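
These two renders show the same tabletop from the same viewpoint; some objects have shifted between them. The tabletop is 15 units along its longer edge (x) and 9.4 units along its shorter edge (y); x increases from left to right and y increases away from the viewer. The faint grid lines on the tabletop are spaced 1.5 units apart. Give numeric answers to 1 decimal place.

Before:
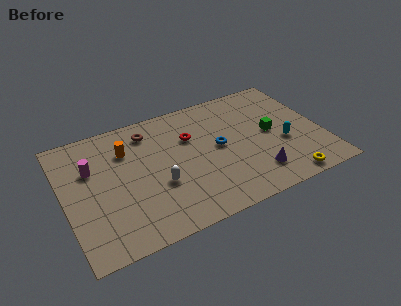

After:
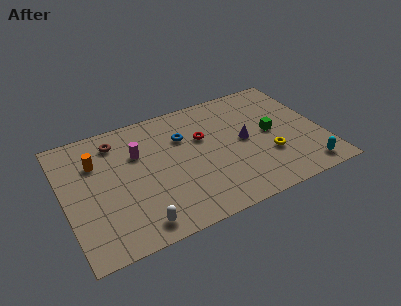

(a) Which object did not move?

the green cube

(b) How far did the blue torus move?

2.5

The blue torus moved from about (9.0, 4.9) to (7.1, 6.5), a distance of √(1.9² + 1.6²) ≈ 2.5.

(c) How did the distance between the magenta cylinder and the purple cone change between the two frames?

-3.7

Before: roughly 10.0 units apart; after: 6.3. That's 3.7 units closer together.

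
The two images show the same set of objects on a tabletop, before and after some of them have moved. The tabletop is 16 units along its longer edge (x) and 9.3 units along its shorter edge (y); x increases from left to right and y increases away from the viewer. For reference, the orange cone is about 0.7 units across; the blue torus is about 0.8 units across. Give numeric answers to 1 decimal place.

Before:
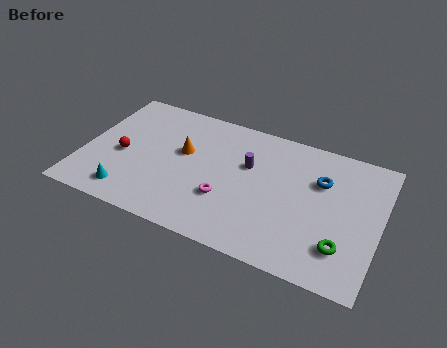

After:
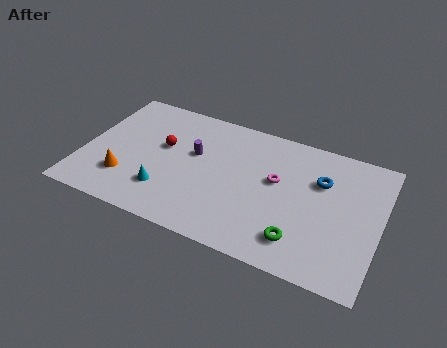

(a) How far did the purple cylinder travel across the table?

2.9

The purple cylinder was near (8.8, 5.9) before and (5.9, 5.6) after, so it travelled √(2.9² + 0.3²) ≈ 2.9 units.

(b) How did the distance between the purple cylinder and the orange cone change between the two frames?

+1.1

The distance was about 3.5 in the first image and 4.6 in the second, so they moved 1.1 units further apart.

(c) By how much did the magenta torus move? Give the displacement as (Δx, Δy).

(2.5, 2.3)

The magenta torus started near (7.9, 3.1) and ended near (10.4, 5.4).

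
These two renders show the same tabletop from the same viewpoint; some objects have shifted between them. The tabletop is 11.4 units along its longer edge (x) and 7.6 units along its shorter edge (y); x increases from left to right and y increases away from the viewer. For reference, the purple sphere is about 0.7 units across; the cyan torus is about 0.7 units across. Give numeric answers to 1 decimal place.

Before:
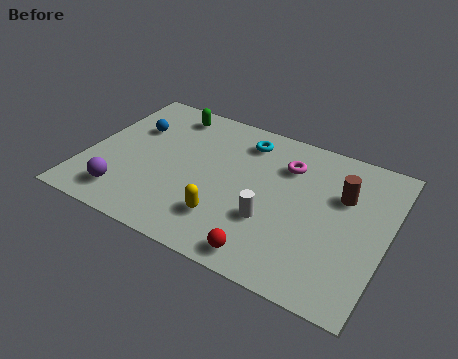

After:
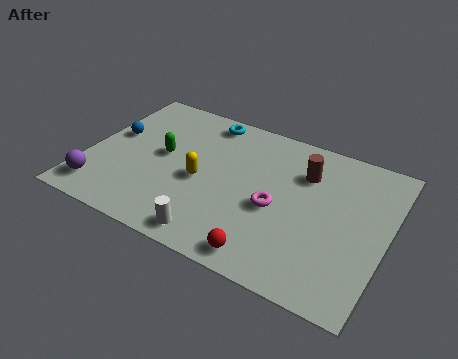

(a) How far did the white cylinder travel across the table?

2.5

From (7.2, 2.6) to (5.3, 0.9), the white cylinder covered √(1.9² + 1.7²) ≈ 2.5 units.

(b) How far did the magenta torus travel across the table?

2.3

From (7.4, 5.6) to (7.3, 3.3), the magenta torus covered √(0.1² + 2.3²) ≈ 2.3 units.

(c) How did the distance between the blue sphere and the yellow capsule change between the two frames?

-1.5

Before: roughly 5.2 units apart; after: 3.7. That's 1.5 units closer together.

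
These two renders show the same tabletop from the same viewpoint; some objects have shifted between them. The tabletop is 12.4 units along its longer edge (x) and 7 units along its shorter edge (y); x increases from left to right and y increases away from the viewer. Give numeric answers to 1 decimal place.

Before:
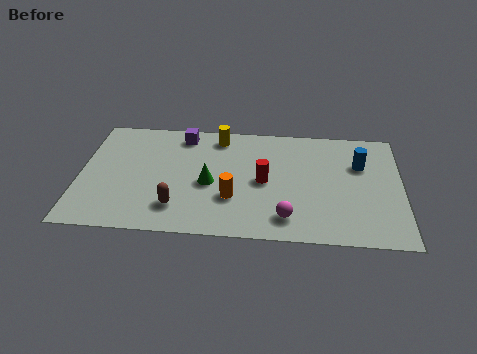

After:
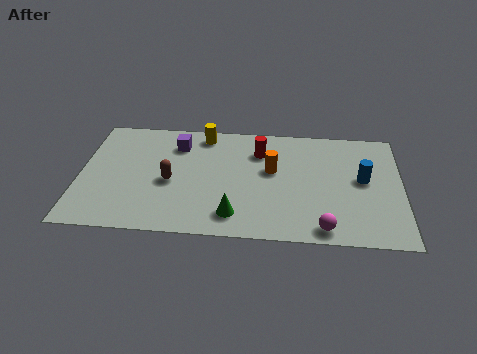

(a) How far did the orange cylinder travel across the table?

2.3

The orange cylinder moved from about (5.9, 2.3) to (7.4, 4.1), a distance of √(1.5² + 1.8²) ≈ 2.3.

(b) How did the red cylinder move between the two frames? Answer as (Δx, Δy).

(-0.2, 1.8)

The red cylinder was at about (7.1, 3.4) and moved to about (6.9, 5.2).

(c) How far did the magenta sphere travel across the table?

1.5

The magenta sphere was near (8.0, 1.3) before and (9.4, 0.8) after, so it travelled √(1.4² + 0.5²) ≈ 1.5 units.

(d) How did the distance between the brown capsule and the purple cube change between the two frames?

-2.1

They were about 4.4 units apart before and 2.3 after — 2.1 units closer together.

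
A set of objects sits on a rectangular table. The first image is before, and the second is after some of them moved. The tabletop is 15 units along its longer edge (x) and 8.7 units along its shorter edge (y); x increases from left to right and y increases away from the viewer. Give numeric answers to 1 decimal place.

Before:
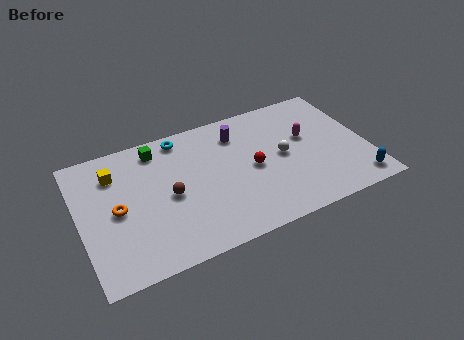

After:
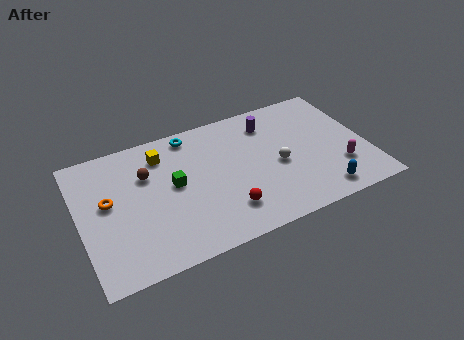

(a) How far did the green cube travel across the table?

2.8

The green cube moved from about (4.3, 7.4) to (4.9, 4.7), a distance of √(0.6² + 2.7²) ≈ 2.8.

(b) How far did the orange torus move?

0.8

The orange torus moved from about (1.9, 4.2) to (1.5, 4.9), a distance of √(0.4² + 0.7²) ≈ 0.8.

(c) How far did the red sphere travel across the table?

2.8

The red sphere moved from about (9.0, 4.2) to (7.3, 2.0), a distance of √(1.7² + 2.2²) ≈ 2.8.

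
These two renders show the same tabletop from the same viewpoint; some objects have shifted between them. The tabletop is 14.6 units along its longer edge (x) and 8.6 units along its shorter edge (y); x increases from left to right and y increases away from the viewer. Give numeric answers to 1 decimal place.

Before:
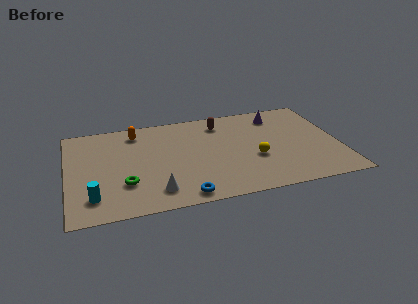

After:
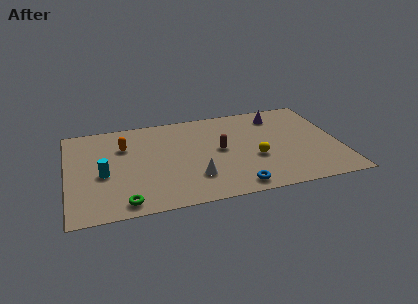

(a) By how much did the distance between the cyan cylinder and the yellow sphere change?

-0.7

The distance was about 8.8 in the first image and 8.1 in the second, so they moved 0.7 units closer together.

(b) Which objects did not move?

the purple cone and the yellow sphere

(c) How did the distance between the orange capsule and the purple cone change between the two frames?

+0.8

They were about 7.7 units apart before and 8.5 after — 0.8 units further apart.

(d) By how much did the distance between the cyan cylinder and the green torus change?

+1.0

Before: roughly 1.9 units apart; after: 2.9. That's 1.0 units further apart.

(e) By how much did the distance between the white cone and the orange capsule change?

-0.5

Before: roughly 5.7 units apart; after: 5.2. That's 0.5 units closer together.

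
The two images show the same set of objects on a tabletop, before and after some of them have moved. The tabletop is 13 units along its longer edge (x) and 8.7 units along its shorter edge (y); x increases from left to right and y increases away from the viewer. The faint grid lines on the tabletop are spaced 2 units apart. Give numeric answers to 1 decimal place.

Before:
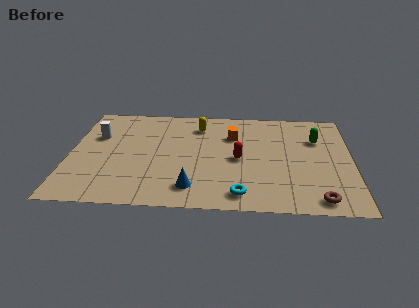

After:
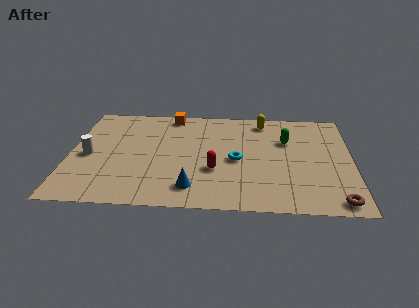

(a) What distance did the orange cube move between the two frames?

3.4

The orange cube was near (7.5, 6.1) before and (4.6, 7.8) after, so it travelled √(2.9² + 1.7²) ≈ 3.4 units.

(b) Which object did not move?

the blue cone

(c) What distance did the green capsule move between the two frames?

1.4

The green capsule was near (11.4, 6.0) before and (10.0, 5.8) after, so it travelled √(1.4² + 0.2²) ≈ 1.4 units.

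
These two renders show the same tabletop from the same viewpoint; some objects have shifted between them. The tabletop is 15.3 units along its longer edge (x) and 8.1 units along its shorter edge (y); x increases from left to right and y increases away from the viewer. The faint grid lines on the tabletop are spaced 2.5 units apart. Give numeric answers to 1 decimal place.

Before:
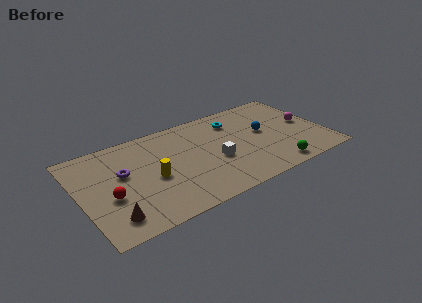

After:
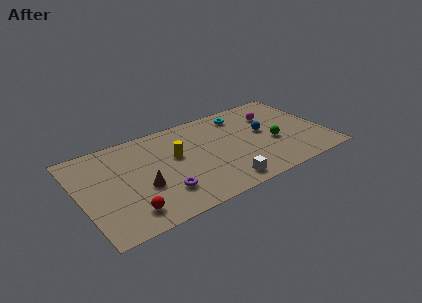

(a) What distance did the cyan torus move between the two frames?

0.6

The cyan torus moved from about (10.0, 6.3) to (10.5, 6.7), a distance of √(0.5² + 0.4²) ≈ 0.6.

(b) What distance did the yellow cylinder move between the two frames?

2.0

The yellow cylinder was near (4.4, 3.6) before and (6.0, 4.8) after, so it travelled √(1.6² + 1.2²) ≈ 2.0 units.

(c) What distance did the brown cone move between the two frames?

2.6

The brown cone was near (1.6, 1.5) before and (3.7, 3.1) after, so it travelled √(2.1² + 1.6²) ≈ 2.6 units.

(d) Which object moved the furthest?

the purple torus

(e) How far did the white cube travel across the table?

2.2

The white cube was near (8.3, 3.3) before and (8.4, 1.1) after, so it travelled √(0.1² + 2.2²) ≈ 2.2 units.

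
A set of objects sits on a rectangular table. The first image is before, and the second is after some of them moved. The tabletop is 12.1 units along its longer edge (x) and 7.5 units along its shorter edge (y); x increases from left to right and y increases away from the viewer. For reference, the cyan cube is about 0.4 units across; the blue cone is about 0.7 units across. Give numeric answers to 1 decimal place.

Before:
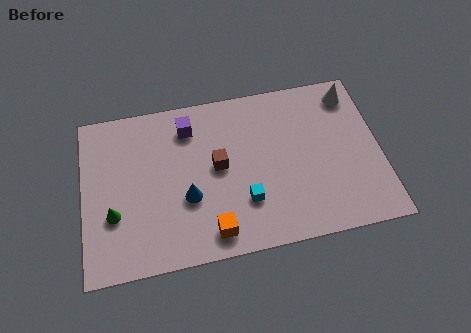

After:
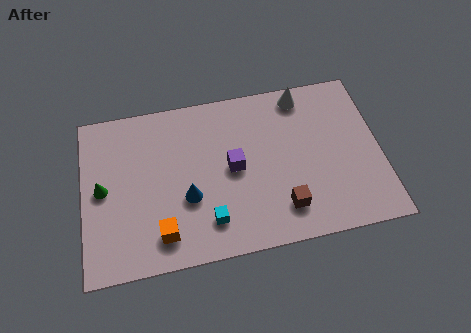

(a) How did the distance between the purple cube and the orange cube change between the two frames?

-1.1

They were about 4.9 units apart before and 3.8 after — 1.1 units closer together.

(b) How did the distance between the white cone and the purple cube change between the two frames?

-2.6

Before: roughly 6.7 units apart; after: 4.1. That's 2.6 units closer together.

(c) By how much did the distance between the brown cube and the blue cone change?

+2.2

They were about 1.8 units apart before and 4.0 after — 2.2 units further apart.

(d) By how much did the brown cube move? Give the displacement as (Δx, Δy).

(2.5, -2.4)

The brown cube was at about (5.5, 4.0) and moved to about (8.0, 1.6).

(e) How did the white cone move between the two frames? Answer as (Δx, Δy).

(-2.0, 0.3)

The white cone started near (11.1, 6.3) and ended near (9.1, 6.6).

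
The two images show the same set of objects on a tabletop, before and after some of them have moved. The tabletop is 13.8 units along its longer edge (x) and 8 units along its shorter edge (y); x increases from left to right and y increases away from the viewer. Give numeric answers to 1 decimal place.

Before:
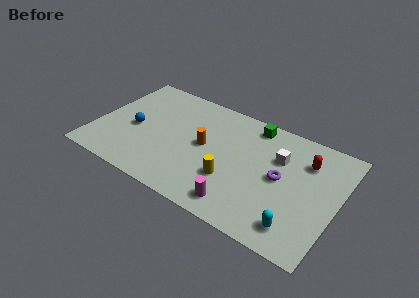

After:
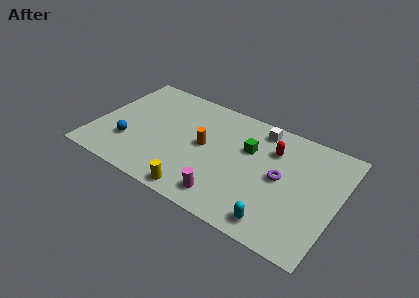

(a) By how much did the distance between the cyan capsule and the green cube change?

-1.8

The distance was about 6.5 in the first image and 4.7 in the second, so they moved 1.8 units closer together.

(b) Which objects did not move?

the purple torus and the orange cylinder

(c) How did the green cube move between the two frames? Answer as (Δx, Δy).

(0.0, -1.8)

The green cube was at about (8.6, 7.0) and moved to about (8.6, 5.2).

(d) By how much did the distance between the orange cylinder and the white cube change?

-0.4

They were about 4.3 units apart before and 3.9 after — 0.4 units closer together.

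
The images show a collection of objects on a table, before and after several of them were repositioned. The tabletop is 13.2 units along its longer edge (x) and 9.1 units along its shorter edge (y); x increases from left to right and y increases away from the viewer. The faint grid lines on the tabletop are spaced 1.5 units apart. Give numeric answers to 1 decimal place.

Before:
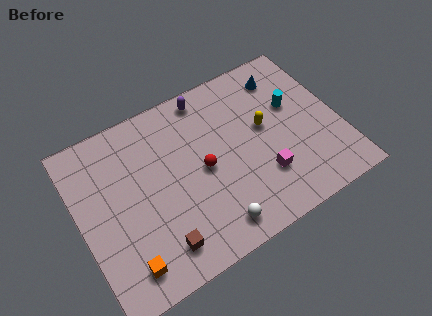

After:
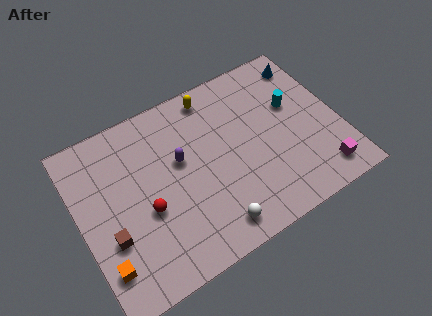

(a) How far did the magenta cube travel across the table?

3.0

The magenta cube moved from about (9.0, 2.6) to (11.8, 1.4), a distance of √(2.8² + 1.2²) ≈ 3.0.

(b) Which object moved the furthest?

the yellow capsule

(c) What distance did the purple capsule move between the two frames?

3.2

The purple capsule was near (7.0, 8.1) before and (5.2, 5.4) after, so it travelled √(1.8² + 2.7²) ≈ 3.2 units.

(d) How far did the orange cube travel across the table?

1.1

The orange cube was near (1.8, 1.5) before and (0.8, 2.0) after, so it travelled √(1.0² + 0.5²) ≈ 1.1 units.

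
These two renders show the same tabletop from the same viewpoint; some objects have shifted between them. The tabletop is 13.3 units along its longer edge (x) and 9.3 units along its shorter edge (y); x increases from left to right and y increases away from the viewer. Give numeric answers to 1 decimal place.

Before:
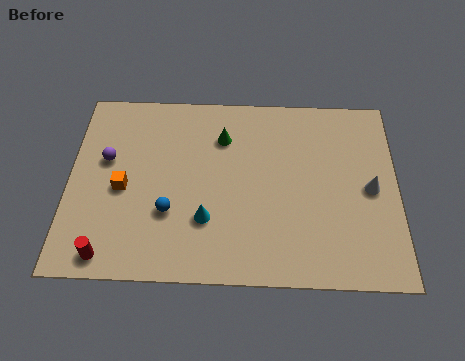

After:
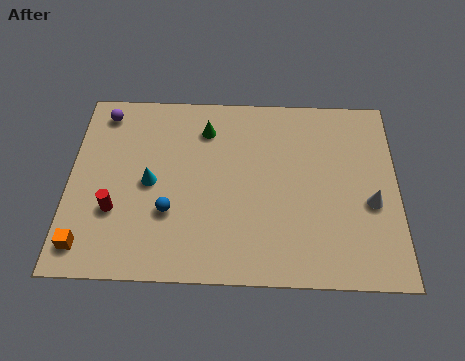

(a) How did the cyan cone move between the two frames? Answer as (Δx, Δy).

(-2.3, 1.7)

The cyan cone started near (5.6, 2.8) and ended near (3.3, 4.5).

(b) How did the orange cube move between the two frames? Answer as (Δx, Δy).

(-1.4, -2.8)

The orange cube was at about (2.2, 4.2) and moved to about (0.8, 1.4).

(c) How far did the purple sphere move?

2.4

The purple sphere was near (1.5, 5.6) before and (1.3, 8.0) after, so it travelled √(0.2² + 2.4²) ≈ 2.4 units.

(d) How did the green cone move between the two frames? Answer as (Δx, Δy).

(-0.7, 0.4)

The green cone started near (6.2, 6.9) and ended near (5.5, 7.3).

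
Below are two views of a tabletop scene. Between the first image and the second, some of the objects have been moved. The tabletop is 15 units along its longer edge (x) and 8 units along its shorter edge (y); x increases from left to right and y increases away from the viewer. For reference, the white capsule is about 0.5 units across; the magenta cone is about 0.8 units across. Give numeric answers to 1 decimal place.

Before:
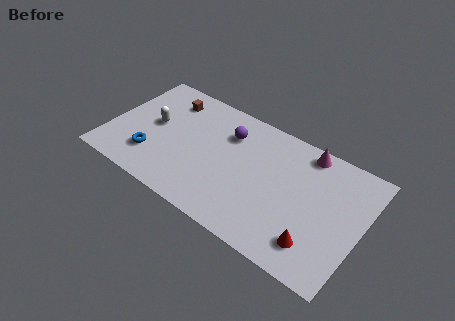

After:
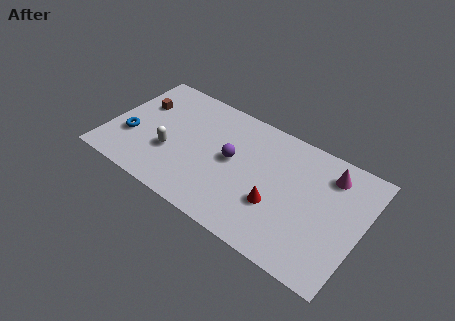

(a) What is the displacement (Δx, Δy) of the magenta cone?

(1.5, -0.7)

The magenta cone started near (11.3, 7.1) and ended near (12.8, 6.4).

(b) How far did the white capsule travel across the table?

1.9

From (2.5, 4.3) to (3.8, 2.9), the white capsule covered √(1.3² + 1.4²) ≈ 1.9 units.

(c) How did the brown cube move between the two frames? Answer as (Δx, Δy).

(-1.5, -1.1)

The brown cube started near (3.0, 6.4) and ended near (1.5, 5.3).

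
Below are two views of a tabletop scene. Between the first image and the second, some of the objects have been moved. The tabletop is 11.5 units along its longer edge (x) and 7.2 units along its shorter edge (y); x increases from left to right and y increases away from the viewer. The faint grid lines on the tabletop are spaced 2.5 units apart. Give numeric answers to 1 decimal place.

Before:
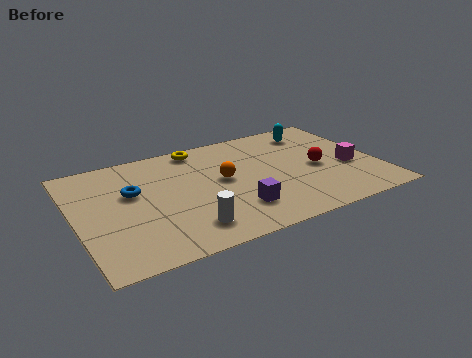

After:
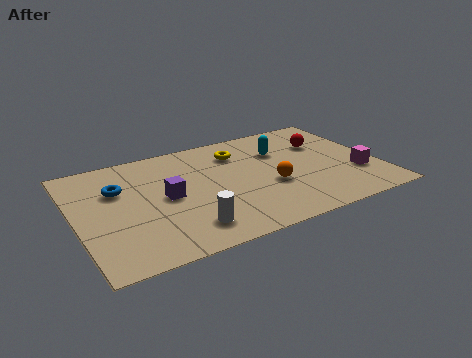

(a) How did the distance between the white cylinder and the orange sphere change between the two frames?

+0.7

The distance was about 3.0 in the first image and 3.7 in the second, so they moved 0.7 units further apart.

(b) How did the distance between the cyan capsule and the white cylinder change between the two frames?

-1.7

The distance was about 7.2 in the first image and 5.5 in the second, so they moved 1.7 units closer together.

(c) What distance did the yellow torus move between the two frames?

1.7

The yellow torus was near (5.0, 6.4) before and (6.4, 5.5) after, so it travelled √(1.4² + 0.9²) ≈ 1.7 units.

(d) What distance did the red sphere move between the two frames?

1.7

The red sphere was near (9.2, 3.3) before and (9.7, 4.9) after, so it travelled √(0.5² + 1.6²) ≈ 1.7 units.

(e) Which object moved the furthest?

the purple cube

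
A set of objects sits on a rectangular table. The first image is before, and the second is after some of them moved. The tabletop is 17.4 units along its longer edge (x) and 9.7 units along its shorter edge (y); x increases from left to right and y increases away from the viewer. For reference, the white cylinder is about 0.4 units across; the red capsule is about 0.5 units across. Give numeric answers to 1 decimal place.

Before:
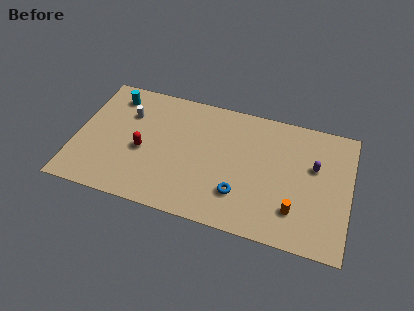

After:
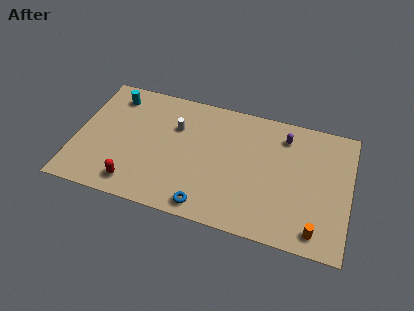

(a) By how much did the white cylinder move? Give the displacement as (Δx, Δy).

(3.1, -0.2)

The white cylinder was at about (3.1, 6.8) and moved to about (6.2, 6.6).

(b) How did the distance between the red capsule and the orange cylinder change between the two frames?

+1.5

Before: roughly 10.0 units apart; after: 11.5. That's 1.5 units further apart.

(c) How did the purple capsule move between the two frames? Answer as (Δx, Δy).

(-2.0, 1.8)

The purple capsule was at about (15.1, 6.0) and moved to about (13.1, 7.8).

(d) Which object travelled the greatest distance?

the white cylinder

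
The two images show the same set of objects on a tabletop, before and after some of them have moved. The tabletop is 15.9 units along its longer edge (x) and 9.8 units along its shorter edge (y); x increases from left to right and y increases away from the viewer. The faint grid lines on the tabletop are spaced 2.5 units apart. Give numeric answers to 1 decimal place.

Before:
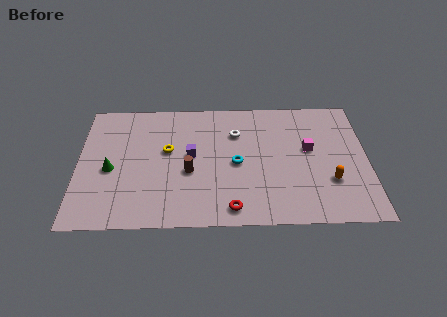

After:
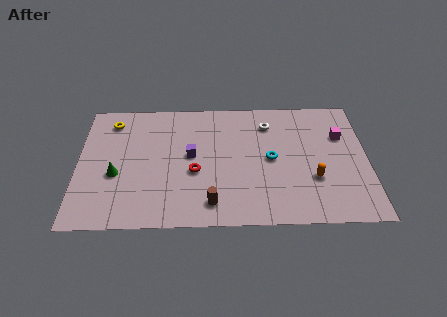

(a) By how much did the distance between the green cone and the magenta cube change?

+1.7

The distance was about 11.0 in the first image and 12.7 in the second, so they moved 1.7 units further apart.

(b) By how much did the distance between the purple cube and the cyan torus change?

+1.8

The distance was about 2.6 in the first image and 4.4 in the second, so they moved 1.8 units further apart.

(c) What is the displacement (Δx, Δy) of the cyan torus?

(1.9, 0.3)

The cyan torus started near (8.7, 4.6) and ended near (10.6, 4.9).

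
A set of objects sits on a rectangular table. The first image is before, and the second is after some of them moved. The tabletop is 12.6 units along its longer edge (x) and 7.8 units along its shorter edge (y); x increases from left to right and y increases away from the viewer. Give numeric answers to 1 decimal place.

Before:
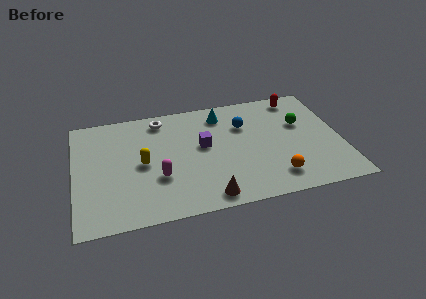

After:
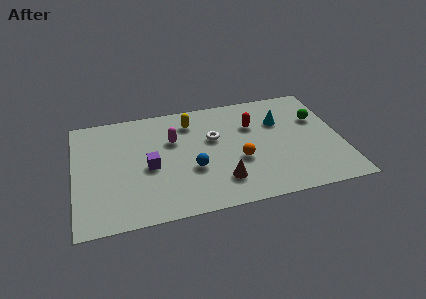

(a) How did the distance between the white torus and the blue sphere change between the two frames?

-1.9

Before: roughly 4.1 units apart; after: 2.2. That's 1.9 units closer together.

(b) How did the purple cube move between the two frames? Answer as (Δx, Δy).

(-2.6, -0.9)

The purple cube was at about (6.1, 4.4) and moved to about (3.5, 3.5).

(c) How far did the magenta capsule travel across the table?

2.5

The magenta capsule moved from about (3.9, 2.7) to (4.7, 5.1), a distance of √(0.8² + 2.4²) ≈ 2.5.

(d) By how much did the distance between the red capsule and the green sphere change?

+1.2

They were about 1.9 units apart before and 3.1 after — 1.2 units further apart.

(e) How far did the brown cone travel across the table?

1.1

The brown cone was near (6.1, 0.9) before and (6.8, 1.8) after, so it travelled √(0.7² + 0.9²) ≈ 1.1 units.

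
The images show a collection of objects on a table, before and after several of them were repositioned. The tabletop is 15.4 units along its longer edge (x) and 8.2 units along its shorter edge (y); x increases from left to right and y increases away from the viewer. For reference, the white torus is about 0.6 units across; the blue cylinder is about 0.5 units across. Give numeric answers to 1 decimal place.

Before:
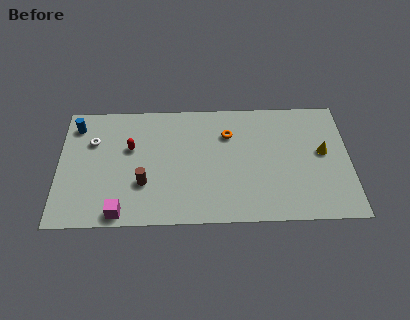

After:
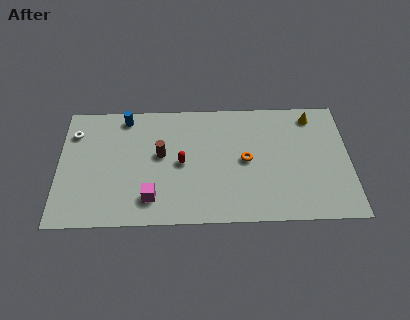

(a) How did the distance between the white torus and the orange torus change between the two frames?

+2.1

Before: roughly 7.2 units apart; after: 9.3. That's 2.1 units further apart.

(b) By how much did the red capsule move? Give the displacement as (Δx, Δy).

(2.7, -1.1)

From the two frames, the red capsule sits at roughly (3.8, 5.1) before and (6.5, 4.0) after.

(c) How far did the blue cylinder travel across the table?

2.6

The blue cylinder moved from about (0.9, 6.7) to (3.5, 7.2), a distance of √(2.6² + 0.5²) ≈ 2.6.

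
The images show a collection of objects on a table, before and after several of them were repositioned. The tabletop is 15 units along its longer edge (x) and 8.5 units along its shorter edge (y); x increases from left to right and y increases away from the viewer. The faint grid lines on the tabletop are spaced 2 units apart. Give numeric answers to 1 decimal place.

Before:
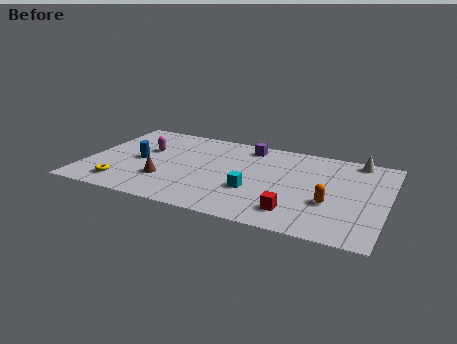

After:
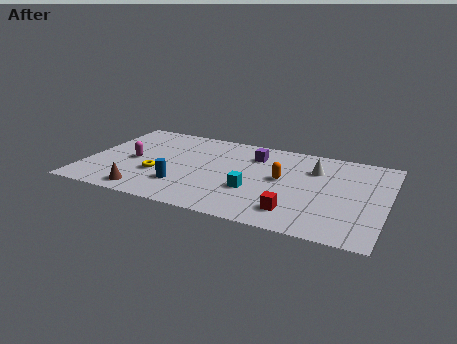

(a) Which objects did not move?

the red cube and the cyan cube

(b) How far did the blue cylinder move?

3.0

From (2.6, 4.1) to (5.0, 2.3), the blue cylinder covered √(2.4² + 1.8²) ≈ 3.0 units.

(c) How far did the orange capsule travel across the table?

2.9

The orange capsule was near (12.3, 3.1) before and (9.8, 4.6) after, so it travelled √(2.5² + 1.5²) ≈ 2.9 units.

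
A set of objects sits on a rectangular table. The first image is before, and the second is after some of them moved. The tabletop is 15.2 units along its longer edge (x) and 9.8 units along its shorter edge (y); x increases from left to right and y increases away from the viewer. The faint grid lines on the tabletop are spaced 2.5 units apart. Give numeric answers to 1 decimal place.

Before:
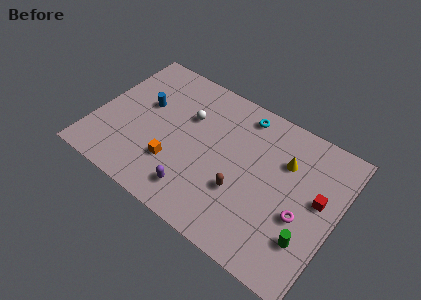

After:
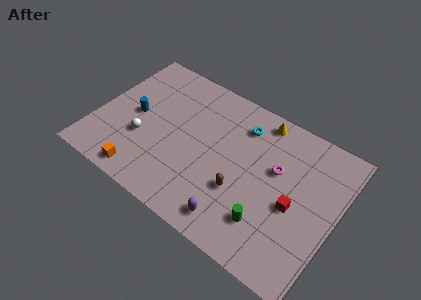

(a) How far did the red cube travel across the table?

1.8

The red cube was near (14.0, 5.5) before and (12.7, 4.3) after, so it travelled √(1.3² + 1.2²) ≈ 1.8 units.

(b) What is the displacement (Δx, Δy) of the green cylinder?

(-2.4, -0.3)

The green cylinder started near (13.8, 2.7) and ended near (11.4, 2.4).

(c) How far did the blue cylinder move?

1.1

The blue cylinder was near (2.8, 5.9) before and (2.3, 4.9) after, so it travelled √(0.5² + 1.0²) ≈ 1.1 units.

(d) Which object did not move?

the brown capsule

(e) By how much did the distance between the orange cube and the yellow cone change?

+2.3

Before: roughly 7.5 units apart; after: 9.8. That's 2.3 units further apart.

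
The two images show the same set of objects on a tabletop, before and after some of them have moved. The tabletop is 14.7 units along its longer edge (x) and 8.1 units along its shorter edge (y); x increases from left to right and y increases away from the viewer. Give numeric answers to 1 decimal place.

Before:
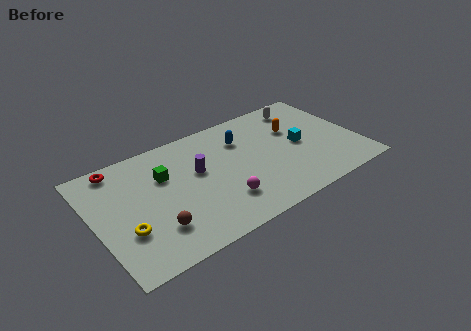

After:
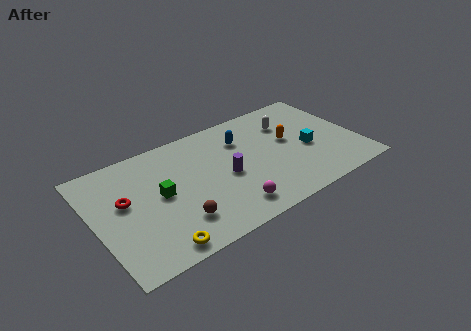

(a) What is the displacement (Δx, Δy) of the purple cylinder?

(1.4, -1.1)

The purple cylinder was at about (5.8, 4.8) and moved to about (7.2, 3.7).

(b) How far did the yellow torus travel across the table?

2.3

The yellow torus was near (1.5, 2.7) before and (2.9, 0.9) after, so it travelled √(1.4² + 1.8²) ≈ 2.3 units.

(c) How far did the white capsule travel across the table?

1.3

From (12.2, 6.8) to (11.2, 5.9), the white capsule covered √(1.0² + 0.9²) ≈ 1.3 units.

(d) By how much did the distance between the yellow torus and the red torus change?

-0.5

The distance was about 4.5 in the first image and 4.0 in the second, so they moved 0.5 units closer together.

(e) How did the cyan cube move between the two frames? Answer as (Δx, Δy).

(0.4, -0.5)

The cyan cube was at about (11.5, 4.0) and moved to about (11.9, 3.5).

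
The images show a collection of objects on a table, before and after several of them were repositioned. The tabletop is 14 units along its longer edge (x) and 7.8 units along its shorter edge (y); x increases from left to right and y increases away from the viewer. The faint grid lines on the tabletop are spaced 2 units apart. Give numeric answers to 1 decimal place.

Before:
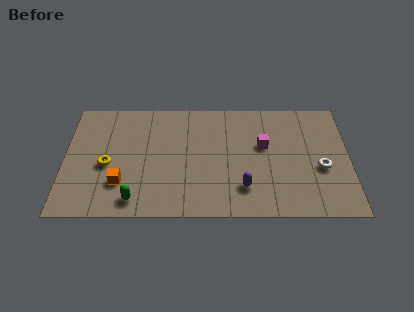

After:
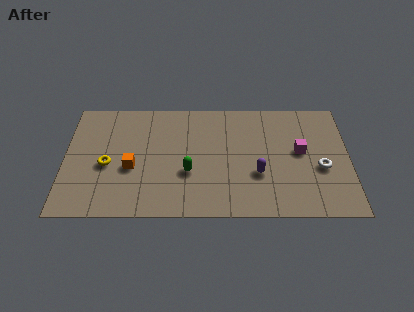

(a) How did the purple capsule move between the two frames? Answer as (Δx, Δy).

(0.7, 0.9)

The purple capsule started near (8.8, 1.9) and ended near (9.5, 2.8).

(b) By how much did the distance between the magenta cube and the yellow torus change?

+1.7

The distance was about 7.8 in the first image and 9.5 in the second, so they moved 1.7 units further apart.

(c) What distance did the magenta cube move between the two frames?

1.8

The magenta cube was near (9.8, 4.7) before and (11.6, 4.3) after, so it travelled √(1.8² + 0.4²) ≈ 1.8 units.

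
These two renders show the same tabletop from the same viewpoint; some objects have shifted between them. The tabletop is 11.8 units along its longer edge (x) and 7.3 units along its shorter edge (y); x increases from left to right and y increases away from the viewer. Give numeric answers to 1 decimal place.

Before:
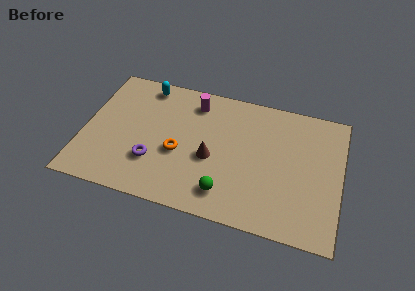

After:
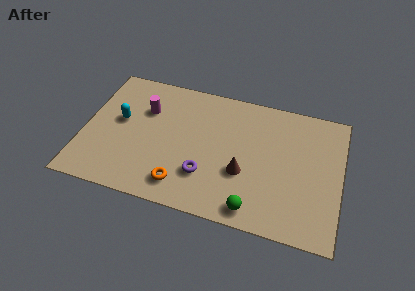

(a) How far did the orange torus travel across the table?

1.7

From (4.4, 3.0) to (4.7, 1.3), the orange torus covered √(0.3² + 1.7²) ≈ 1.7 units.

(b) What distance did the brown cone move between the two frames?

1.6

From (5.9, 3.1) to (7.4, 2.7), the brown cone covered √(1.5² + 0.4²) ≈ 1.6 units.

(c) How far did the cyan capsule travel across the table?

2.5

The cyan capsule moved from about (2.6, 6.4) to (1.6, 4.1), a distance of √(1.0² + 2.3²) ≈ 2.5.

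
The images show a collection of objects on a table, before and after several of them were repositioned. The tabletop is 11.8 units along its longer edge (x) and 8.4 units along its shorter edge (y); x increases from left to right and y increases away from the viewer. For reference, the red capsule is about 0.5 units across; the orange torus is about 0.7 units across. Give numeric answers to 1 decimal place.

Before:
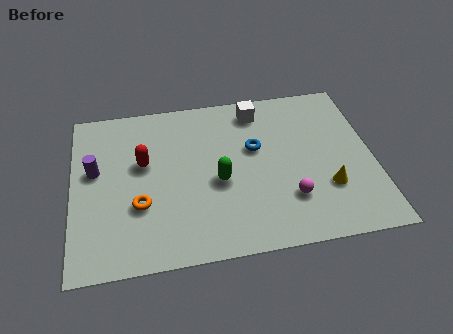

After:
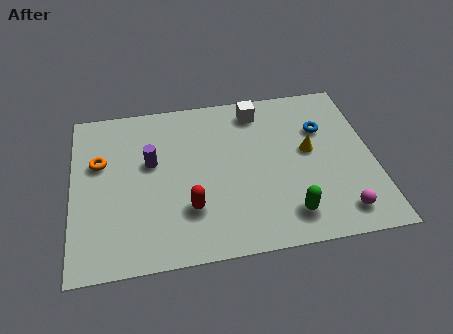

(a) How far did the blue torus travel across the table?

2.8

The blue torus moved from about (7.2, 5.1) to (9.9, 5.7), a distance of √(2.7² + 0.6²) ≈ 2.8.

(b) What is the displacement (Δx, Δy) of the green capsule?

(2.6, -2.1)

From the two frames, the green capsule sits at roughly (5.7, 3.6) before and (8.3, 1.5) after.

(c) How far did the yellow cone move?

2.1

From (9.9, 2.6) to (9.3, 4.6), the yellow cone covered √(0.6² + 2.0²) ≈ 2.1 units.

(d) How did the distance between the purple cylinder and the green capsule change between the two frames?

+1.3

The distance was about 5.0 in the first image and 6.3 in the second, so they moved 1.3 units further apart.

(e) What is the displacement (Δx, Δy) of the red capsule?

(1.7, -2.6)

The red capsule started near (2.8, 5.0) and ended near (4.5, 2.4).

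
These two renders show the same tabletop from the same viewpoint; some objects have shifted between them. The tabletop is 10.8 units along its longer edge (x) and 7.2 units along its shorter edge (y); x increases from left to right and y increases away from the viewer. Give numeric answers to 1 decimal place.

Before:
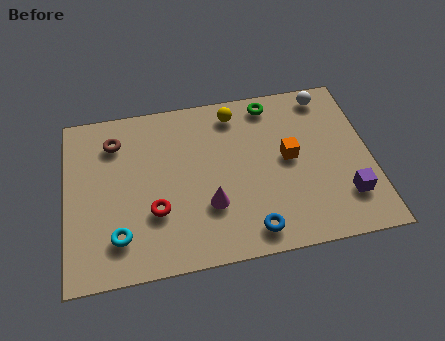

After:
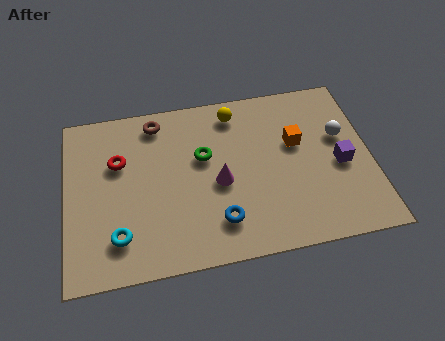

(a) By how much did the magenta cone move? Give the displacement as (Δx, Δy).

(0.4, 0.9)

The magenta cone started near (5.0, 2.3) and ended near (5.4, 3.2).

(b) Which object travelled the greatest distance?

the green torus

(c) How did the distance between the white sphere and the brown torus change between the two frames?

-0.9

Before: roughly 7.6 units apart; after: 6.7. That's 0.9 units closer together.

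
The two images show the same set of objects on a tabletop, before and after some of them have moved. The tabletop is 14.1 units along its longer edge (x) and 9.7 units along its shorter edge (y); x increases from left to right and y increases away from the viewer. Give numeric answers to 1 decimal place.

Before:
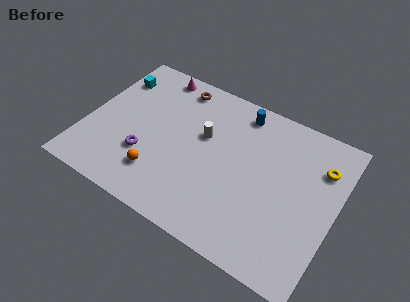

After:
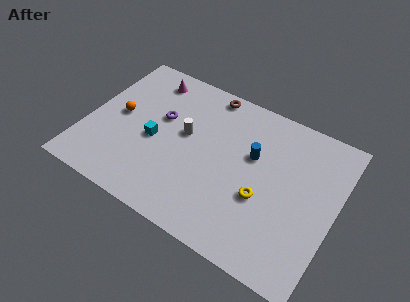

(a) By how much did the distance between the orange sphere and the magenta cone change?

-3.1

They were about 6.5 units apart before and 3.4 after — 3.1 units closer together.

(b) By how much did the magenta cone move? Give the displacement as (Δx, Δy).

(-0.3, -0.5)

The magenta cone started near (3.2, 8.7) and ended near (2.9, 8.2).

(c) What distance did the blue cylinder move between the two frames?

2.6

The blue cylinder moved from about (8.2, 8.4) to (9.3, 6.0), a distance of √(1.1² + 2.4²) ≈ 2.6.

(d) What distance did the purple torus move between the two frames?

2.8

From (3.6, 3.1) to (4.0, 5.9), the purple torus covered √(0.4² + 2.8²) ≈ 2.8 units.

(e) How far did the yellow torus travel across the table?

4.4

The yellow torus moved from about (13.0, 7.1) to (10.2, 3.7), a distance of √(2.8² + 3.4²) ≈ 4.4.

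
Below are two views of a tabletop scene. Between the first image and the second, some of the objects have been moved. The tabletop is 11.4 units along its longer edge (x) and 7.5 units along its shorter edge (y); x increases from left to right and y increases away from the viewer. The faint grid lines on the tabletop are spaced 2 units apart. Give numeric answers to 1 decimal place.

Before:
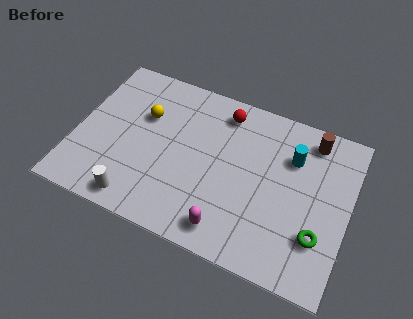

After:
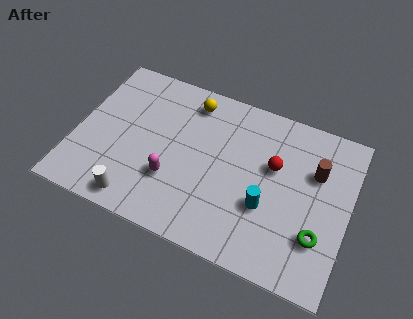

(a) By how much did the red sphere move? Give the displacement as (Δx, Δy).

(2.3, -1.7)

From the two frames, the red sphere sits at roughly (5.9, 6.3) before and (8.2, 4.6) after.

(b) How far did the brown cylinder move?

1.4

The brown cylinder moved from about (9.6, 6.4) to (9.9, 5.0), a distance of √(0.3² + 1.4²) ≈ 1.4.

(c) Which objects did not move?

the green torus and the white cylinder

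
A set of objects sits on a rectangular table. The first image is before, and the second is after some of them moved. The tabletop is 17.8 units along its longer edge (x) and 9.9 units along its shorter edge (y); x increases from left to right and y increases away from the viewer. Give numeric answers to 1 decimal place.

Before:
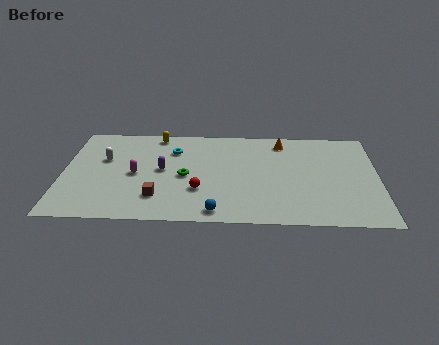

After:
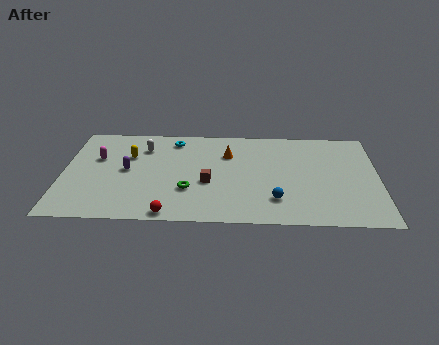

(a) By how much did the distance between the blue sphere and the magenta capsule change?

+5.0

Before: roughly 5.8 units apart; after: 10.8. That's 5.0 units further apart.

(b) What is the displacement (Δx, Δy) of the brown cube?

(2.8, 1.6)

The brown cube started near (5.4, 2.4) and ended near (8.2, 4.0).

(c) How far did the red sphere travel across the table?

2.9

The red sphere moved from about (7.7, 3.2) to (6.1, 0.8), a distance of √(1.6² + 2.4²) ≈ 2.9.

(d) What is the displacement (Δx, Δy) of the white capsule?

(2.2, 1.3)

From the two frames, the white capsule sits at roughly (2.3, 6.2) before and (4.5, 7.5) after.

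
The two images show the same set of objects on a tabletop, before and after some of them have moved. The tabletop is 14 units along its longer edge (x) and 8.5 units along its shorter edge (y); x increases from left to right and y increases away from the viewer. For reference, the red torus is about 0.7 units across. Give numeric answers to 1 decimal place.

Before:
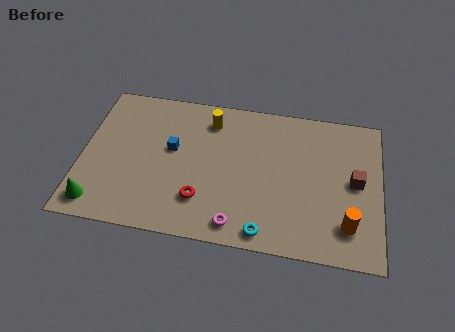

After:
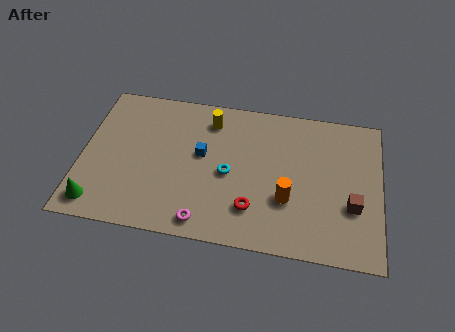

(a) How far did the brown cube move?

1.4

The brown cube was near (12.8, 4.4) before and (12.7, 3.0) after, so it travelled √(0.1² + 1.4²) ≈ 1.4 units.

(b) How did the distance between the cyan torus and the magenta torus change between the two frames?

+1.8

The distance was about 1.3 in the first image and 3.1 in the second, so they moved 1.8 units further apart.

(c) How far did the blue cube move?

1.4

From (4.2, 4.9) to (5.6, 4.8), the blue cube covered √(1.4² + 0.1²) ≈ 1.4 units.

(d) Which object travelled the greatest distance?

the cyan torus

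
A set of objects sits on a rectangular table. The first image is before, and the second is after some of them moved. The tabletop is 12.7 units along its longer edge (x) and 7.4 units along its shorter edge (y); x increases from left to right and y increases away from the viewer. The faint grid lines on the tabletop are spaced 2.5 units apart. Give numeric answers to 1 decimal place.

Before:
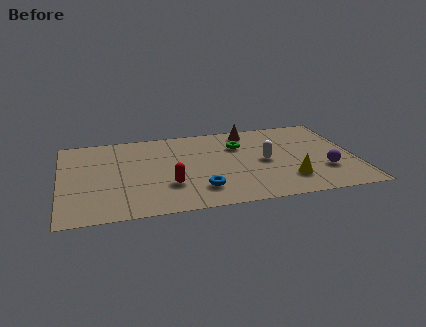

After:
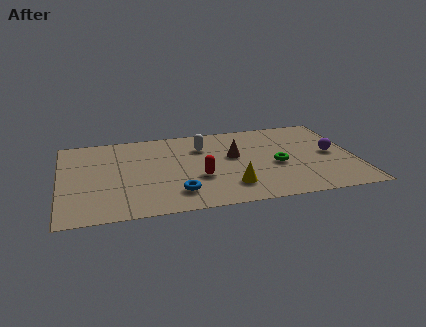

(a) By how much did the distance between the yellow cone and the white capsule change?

+1.8

They were about 2.0 units apart before and 3.8 after — 1.8 units further apart.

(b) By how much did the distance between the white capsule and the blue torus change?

+0.5

The distance was about 3.5 in the first image and 4.0 in the second, so they moved 0.5 units further apart.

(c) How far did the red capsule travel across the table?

1.4

The red capsule was near (4.6, 2.3) before and (5.9, 2.7) after, so it travelled √(1.3² + 0.4²) ≈ 1.4 units.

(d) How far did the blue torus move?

1.0

The blue torus moved from about (5.9, 1.7) to (4.9, 1.6), a distance of √(1.0² + 0.1²) ≈ 1.0.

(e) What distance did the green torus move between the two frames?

2.5

The green torus moved from about (7.8, 5.2) to (9.3, 3.2), a distance of √(1.5² + 2.0²) ≈ 2.5.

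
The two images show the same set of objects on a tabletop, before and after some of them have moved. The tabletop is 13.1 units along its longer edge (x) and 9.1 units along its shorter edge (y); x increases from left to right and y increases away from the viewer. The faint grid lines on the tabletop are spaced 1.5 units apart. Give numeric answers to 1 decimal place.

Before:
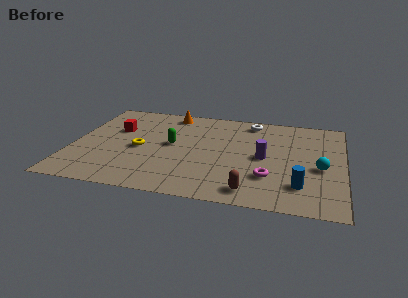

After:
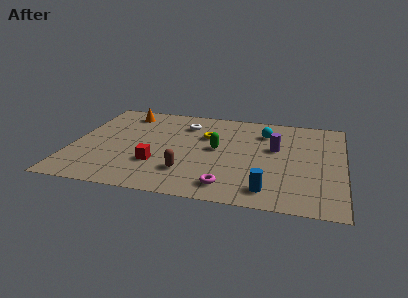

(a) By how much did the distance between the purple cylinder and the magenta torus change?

+2.7

They were about 1.8 units apart before and 4.5 after — 2.7 units further apart.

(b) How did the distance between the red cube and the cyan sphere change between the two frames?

-3.7

They were about 10.2 units apart before and 6.5 after — 3.7 units closer together.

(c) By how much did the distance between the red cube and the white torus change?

-2.5

They were about 6.8 units apart before and 4.3 after — 2.5 units closer together.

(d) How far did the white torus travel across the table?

3.3

From (8.5, 7.9) to (5.3, 7.0), the white torus covered √(3.2² + 0.9²) ≈ 3.3 units.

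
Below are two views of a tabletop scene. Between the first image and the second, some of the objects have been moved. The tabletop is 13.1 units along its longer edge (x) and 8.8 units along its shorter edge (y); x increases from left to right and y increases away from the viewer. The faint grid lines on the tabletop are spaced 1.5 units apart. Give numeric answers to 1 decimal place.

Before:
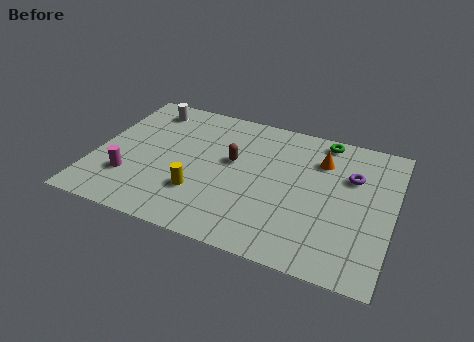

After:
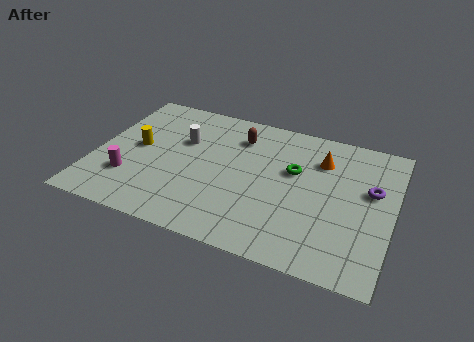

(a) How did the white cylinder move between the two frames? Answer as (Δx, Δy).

(1.8, -1.7)

From the two frames, the white cylinder sits at roughly (1.9, 7.4) before and (3.7, 5.7) after.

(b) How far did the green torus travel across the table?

2.7

The green torus moved from about (9.8, 7.9) to (8.7, 5.4), a distance of √(1.1² + 2.5²) ≈ 2.7.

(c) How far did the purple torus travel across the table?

1.1

From (11.2, 5.9) to (12.1, 5.3), the purple torus covered √(0.9² + 0.6²) ≈ 1.1 units.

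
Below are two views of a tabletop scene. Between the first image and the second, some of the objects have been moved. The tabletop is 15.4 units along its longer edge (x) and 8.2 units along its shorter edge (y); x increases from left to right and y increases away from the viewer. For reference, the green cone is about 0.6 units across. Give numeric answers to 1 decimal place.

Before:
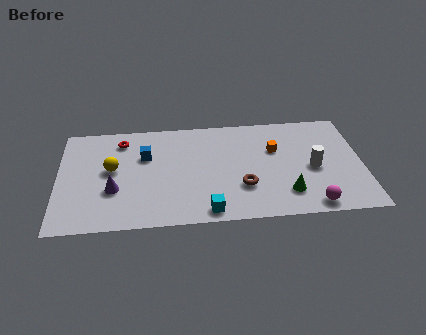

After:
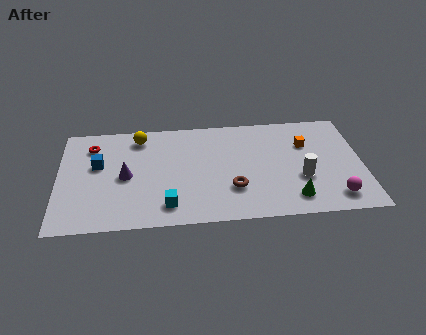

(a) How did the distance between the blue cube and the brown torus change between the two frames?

+1.6

Before: roughly 5.6 units apart; after: 7.2. That's 1.6 units further apart.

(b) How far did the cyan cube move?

2.1

The cyan cube moved from about (7.5, 0.9) to (5.5, 1.5), a distance of √(2.0² + 0.6²) ≈ 2.1.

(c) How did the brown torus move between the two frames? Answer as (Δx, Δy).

(-0.5, -0.1)

The brown torus started near (9.3, 2.6) and ended near (8.8, 2.5).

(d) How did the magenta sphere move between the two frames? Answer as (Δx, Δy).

(1.2, 0.5)

The magenta sphere was at about (12.7, 0.9) and moved to about (13.9, 1.4).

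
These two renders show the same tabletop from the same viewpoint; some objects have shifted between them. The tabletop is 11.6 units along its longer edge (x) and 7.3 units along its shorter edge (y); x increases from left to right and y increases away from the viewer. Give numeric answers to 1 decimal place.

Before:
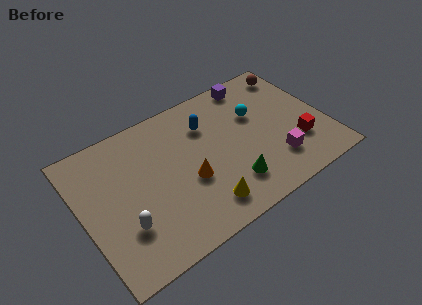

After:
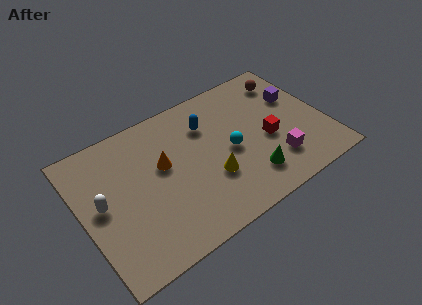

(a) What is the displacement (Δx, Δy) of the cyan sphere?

(-1.5, -1.3)

From the two frames, the cyan sphere sits at roughly (8.5, 4.7) before and (7.0, 3.4) after.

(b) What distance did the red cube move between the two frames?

1.6

The red cube moved from about (10.1, 2.2) to (8.8, 3.1), a distance of √(1.3² + 0.9²) ≈ 1.6.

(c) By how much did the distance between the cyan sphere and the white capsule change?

-1.1

They were about 7.2 units apart before and 6.1 after — 1.1 units closer together.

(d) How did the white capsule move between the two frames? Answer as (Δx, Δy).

(-0.8, 1.6)

The white capsule started near (1.7, 2.2) and ended near (0.9, 3.8).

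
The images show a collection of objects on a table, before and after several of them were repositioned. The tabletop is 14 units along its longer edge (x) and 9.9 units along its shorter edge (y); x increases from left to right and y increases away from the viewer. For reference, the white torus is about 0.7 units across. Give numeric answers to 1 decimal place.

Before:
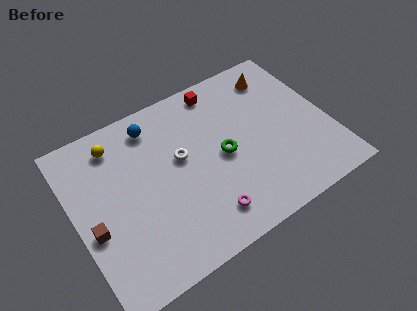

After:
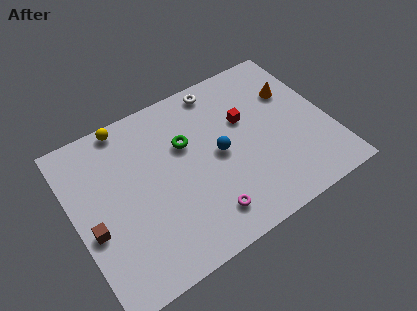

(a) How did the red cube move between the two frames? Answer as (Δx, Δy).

(1.0, -2.5)

The red cube was at about (8.6, 8.7) and moved to about (9.6, 6.2).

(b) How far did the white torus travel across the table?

4.1

From (5.9, 5.7) to (8.6, 8.8), the white torus covered √(2.7² + 3.1²) ≈ 4.1 units.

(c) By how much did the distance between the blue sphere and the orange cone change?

-2.2

They were about 7.0 units apart before and 4.8 after — 2.2 units closer together.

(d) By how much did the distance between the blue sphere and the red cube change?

-1.7

They were about 3.8 units apart before and 2.1 after — 1.7 units closer together.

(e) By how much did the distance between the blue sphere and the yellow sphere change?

+4.1

Before: roughly 2.1 units apart; after: 6.2. That's 4.1 units further apart.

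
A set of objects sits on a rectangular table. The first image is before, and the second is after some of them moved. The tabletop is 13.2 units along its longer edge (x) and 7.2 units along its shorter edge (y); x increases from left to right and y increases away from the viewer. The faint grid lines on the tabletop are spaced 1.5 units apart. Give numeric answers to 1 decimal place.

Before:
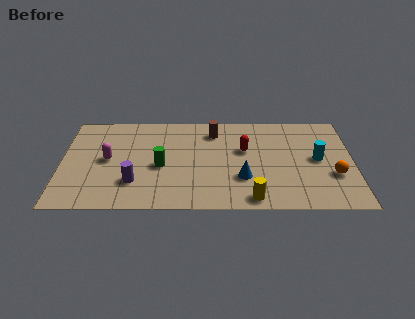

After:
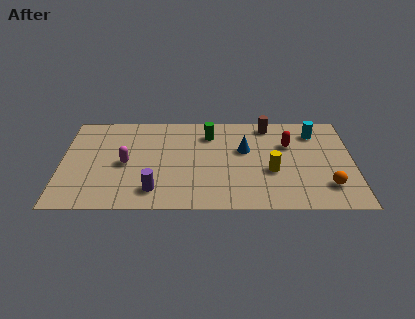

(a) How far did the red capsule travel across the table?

2.0

From (8.3, 4.4) to (10.3, 4.8), the red capsule covered √(2.0² + 0.4²) ≈ 2.0 units.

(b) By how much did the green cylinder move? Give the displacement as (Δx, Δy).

(2.2, 2.4)

The green cylinder started near (4.5, 3.2) and ended near (6.7, 5.6).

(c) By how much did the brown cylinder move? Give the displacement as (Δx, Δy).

(2.5, 0.5)

The brown cylinder was at about (6.9, 5.8) and moved to about (9.4, 6.3).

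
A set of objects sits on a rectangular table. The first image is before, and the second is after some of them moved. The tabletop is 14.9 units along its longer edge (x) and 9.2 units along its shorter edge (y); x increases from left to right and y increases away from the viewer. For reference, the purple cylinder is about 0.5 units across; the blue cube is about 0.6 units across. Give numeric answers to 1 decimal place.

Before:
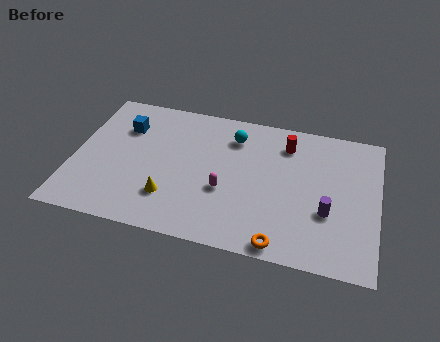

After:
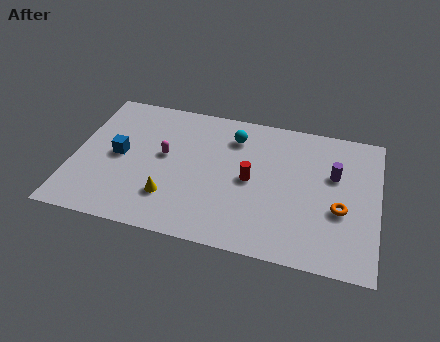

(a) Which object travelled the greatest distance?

the orange torus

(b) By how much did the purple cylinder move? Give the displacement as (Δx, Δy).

(0.2, 2.5)

The purple cylinder was at about (12.5, 3.3) and moved to about (12.7, 5.8).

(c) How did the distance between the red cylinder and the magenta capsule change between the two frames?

-0.4

Before: roughly 4.7 units apart; after: 4.3. That's 0.4 units closer together.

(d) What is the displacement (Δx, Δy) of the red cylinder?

(-1.6, -2.8)

The red cylinder was at about (10.3, 7.3) and moved to about (8.7, 4.5).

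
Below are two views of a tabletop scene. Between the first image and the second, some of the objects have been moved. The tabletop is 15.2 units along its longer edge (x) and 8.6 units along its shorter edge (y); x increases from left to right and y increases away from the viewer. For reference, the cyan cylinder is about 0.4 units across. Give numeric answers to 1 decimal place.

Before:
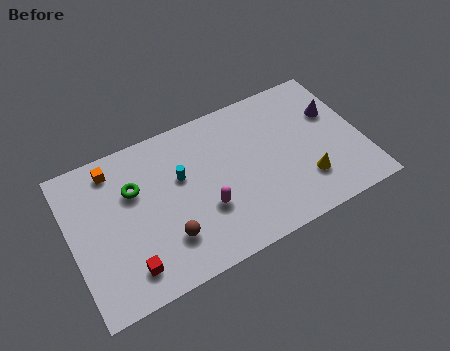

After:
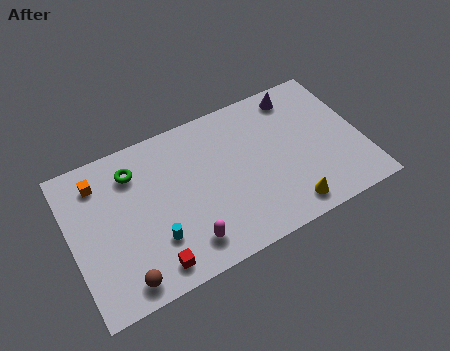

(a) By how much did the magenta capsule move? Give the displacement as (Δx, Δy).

(-1.2, -1.4)

The magenta capsule was at about (6.8, 3.0) and moved to about (5.6, 1.6).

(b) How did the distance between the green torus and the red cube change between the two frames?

+1.3

They were about 4.2 units apart before and 5.5 after — 1.3 units further apart.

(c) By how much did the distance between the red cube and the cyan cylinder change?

-3.6

Before: roughly 4.9 units apart; after: 1.3. That's 3.6 units closer together.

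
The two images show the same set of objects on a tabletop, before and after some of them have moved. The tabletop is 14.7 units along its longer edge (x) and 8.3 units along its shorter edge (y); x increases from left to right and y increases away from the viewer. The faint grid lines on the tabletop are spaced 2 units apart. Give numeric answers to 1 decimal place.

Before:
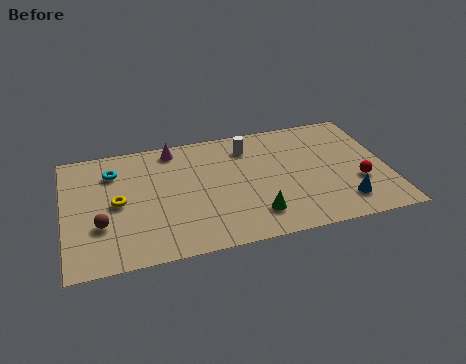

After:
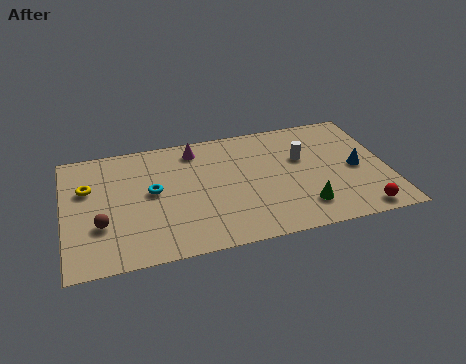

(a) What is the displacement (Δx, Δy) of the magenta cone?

(1.0, -0.3)

The magenta cone was at about (5.1, 7.3) and moved to about (6.1, 7.0).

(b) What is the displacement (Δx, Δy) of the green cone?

(2.2, 0.0)

From the two frames, the green cone sits at roughly (8.5, 1.8) before and (10.7, 1.8) after.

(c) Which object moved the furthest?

the white cylinder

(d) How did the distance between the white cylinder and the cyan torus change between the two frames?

+0.7

Before: roughly 6.2 units apart; after: 6.9. That's 0.7 units further apart.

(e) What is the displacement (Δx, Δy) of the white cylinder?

(2.4, -1.4)

The white cylinder was at about (8.5, 6.6) and moved to about (10.9, 5.2).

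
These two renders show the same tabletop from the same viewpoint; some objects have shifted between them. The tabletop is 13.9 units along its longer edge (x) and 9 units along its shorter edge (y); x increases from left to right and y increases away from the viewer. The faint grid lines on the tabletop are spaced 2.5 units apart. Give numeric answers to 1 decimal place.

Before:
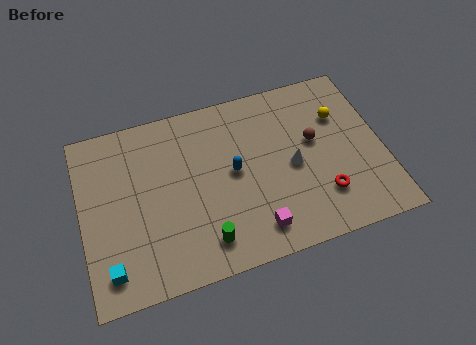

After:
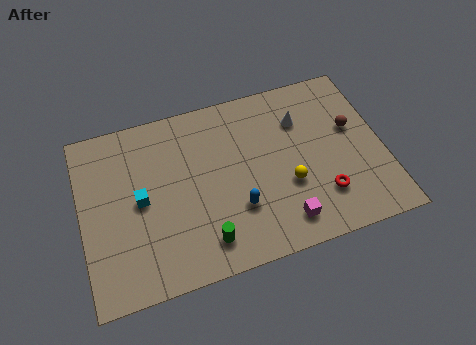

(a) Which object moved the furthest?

the yellow sphere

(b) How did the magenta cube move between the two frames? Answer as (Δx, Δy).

(1.3, 0.0)

From the two frames, the magenta cube sits at roughly (7.7, 1.5) before and (9.0, 1.5) after.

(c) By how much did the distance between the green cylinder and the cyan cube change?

-0.3

They were about 4.3 units apart before and 4.0 after — 0.3 units closer together.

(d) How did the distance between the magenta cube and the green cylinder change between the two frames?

+1.3

Before: roughly 2.3 units apart; after: 3.6. That's 1.3 units further apart.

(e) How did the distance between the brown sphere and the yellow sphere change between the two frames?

+2.2

The distance was about 1.6 in the first image and 3.8 in the second, so they moved 2.2 units further apart.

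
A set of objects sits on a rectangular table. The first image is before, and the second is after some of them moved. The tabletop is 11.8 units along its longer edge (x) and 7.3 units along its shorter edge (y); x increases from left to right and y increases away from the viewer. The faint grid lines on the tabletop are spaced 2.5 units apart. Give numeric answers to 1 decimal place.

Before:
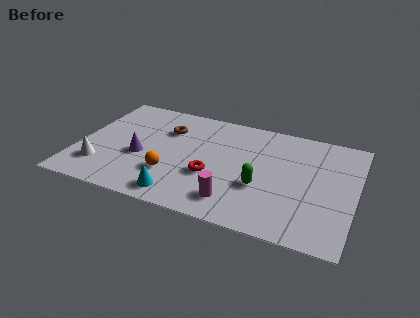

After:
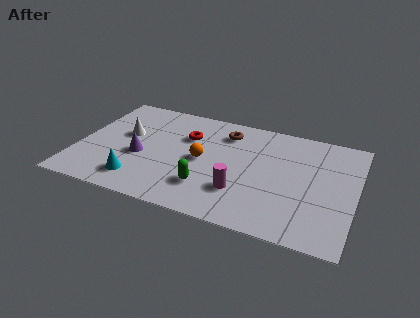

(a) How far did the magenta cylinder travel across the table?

0.7

From (6.9, 1.4) to (7.1, 2.1), the magenta cylinder covered √(0.2² + 0.7²) ≈ 0.7 units.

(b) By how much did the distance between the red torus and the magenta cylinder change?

+2.2

The distance was about 1.7 in the first image and 3.9 in the second, so they moved 2.2 units further apart.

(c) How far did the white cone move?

2.6

The white cone was near (1.1, 1.8) before and (1.9, 4.3) after, so it travelled √(0.8² + 2.5²) ≈ 2.6 units.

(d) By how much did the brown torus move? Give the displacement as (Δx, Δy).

(2.5, 0.6)

The brown torus was at about (3.6, 5.2) and moved to about (6.1, 5.8).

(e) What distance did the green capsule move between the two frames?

2.3

From (7.9, 2.7) to (5.7, 1.9), the green capsule covered √(2.2² + 0.8²) ≈ 2.3 units.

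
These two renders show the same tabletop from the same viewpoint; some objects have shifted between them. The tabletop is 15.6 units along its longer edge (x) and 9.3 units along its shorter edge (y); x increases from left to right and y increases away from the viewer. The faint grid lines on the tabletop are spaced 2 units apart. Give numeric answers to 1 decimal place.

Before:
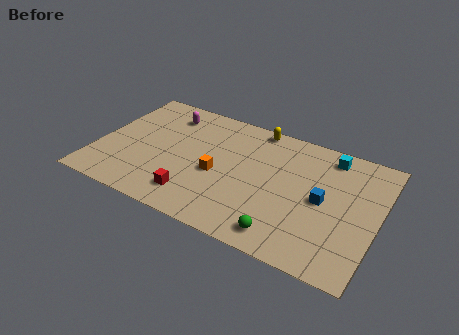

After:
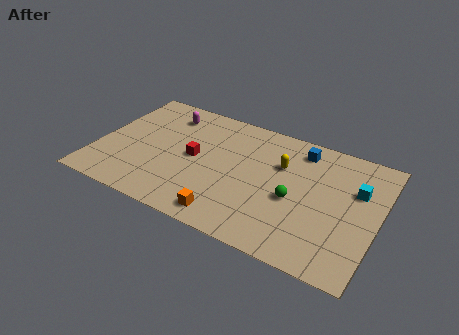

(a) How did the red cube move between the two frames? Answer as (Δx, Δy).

(-0.4, 2.9)

The red cube started near (5.8, 1.8) and ended near (5.4, 4.7).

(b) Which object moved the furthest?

the blue cube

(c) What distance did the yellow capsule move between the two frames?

2.9

The yellow capsule was near (8.4, 8.5) before and (10.1, 6.2) after, so it travelled √(1.7² + 2.3²) ≈ 2.9 units.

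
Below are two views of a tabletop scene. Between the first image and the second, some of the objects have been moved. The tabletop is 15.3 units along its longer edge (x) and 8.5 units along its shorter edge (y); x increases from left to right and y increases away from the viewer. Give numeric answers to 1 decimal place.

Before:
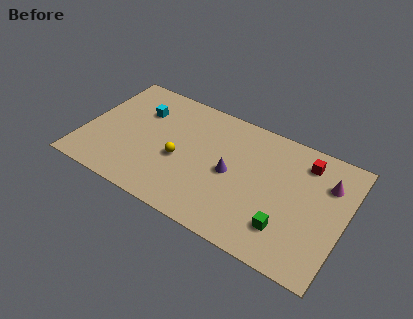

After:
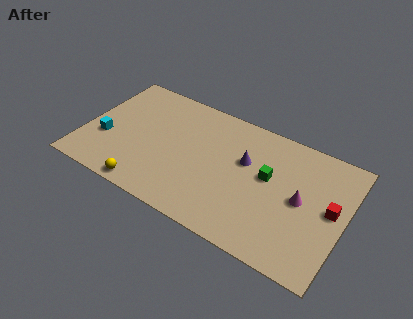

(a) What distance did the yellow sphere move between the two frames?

3.2

The yellow sphere was near (5.7, 3.6) before and (4.2, 0.8) after, so it travelled √(1.5² + 2.8²) ≈ 3.2 units.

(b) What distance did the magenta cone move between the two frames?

2.2

The magenta cone moved from about (14.1, 6.1) to (12.8, 4.3), a distance of √(1.3² + 1.8²) ≈ 2.2.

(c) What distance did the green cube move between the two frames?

3.1

The green cube moved from about (12.2, 2.1) to (10.8, 4.9), a distance of √(1.4² + 2.8²) ≈ 3.1.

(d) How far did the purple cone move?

1.4

The purple cone moved from about (8.7, 4.1) to (9.4, 5.3), a distance of √(0.7² + 1.2²) ≈ 1.4.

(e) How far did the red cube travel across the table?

3.0

The red cube was near (12.7, 6.9) before and (14.5, 4.5) after, so it travelled √(1.8² + 2.4²) ≈ 3.0 units.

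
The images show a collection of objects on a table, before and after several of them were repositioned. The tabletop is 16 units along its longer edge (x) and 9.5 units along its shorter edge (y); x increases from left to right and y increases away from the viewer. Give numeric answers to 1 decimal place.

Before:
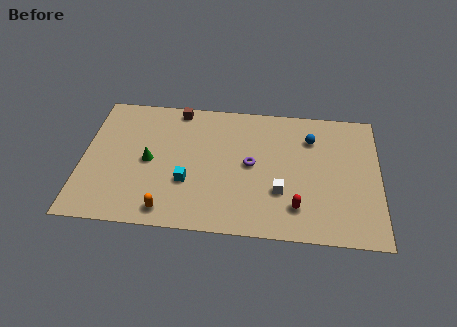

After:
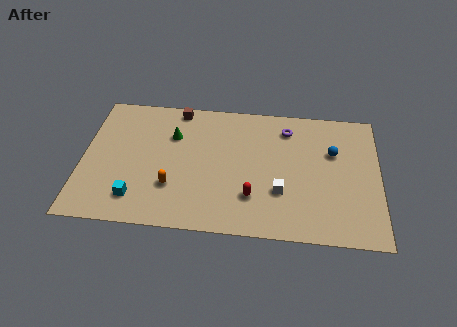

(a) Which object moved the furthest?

the purple torus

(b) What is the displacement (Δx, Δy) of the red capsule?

(-2.4, 0.5)

From the two frames, the red capsule sits at roughly (11.6, 2.1) before and (9.2, 2.6) after.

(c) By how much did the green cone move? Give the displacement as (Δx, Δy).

(1.2, 2.0)

The green cone was at about (3.6, 4.6) and moved to about (4.8, 6.6).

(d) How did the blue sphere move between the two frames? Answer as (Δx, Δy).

(1.2, -0.9)

The blue sphere started near (12.3, 7.1) and ended near (13.5, 6.2).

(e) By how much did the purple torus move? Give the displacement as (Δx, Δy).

(1.9, 2.8)

The purple torus was at about (9.1, 4.9) and moved to about (11.0, 7.7).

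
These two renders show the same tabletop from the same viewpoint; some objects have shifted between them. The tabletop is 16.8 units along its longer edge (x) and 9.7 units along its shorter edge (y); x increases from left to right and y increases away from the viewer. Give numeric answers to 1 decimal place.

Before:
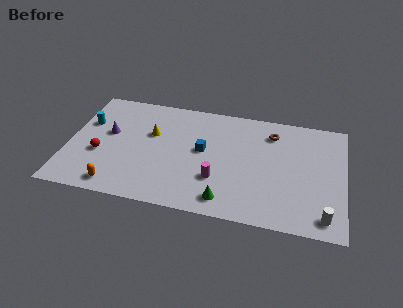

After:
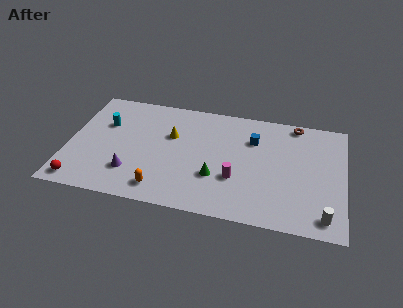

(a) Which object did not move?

the white cylinder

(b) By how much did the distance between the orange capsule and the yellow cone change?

-0.5

Before: roughly 5.2 units apart; after: 4.7. That's 0.5 units closer together.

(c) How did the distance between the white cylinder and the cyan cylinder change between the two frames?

-1.0

Before: roughly 15.5 units apart; after: 14.5. That's 1.0 units closer together.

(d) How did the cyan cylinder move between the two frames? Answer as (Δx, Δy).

(1.1, 0.1)

The cyan cylinder was at about (1.0, 6.3) and moved to about (2.1, 6.4).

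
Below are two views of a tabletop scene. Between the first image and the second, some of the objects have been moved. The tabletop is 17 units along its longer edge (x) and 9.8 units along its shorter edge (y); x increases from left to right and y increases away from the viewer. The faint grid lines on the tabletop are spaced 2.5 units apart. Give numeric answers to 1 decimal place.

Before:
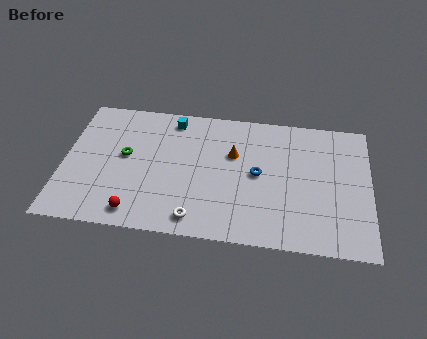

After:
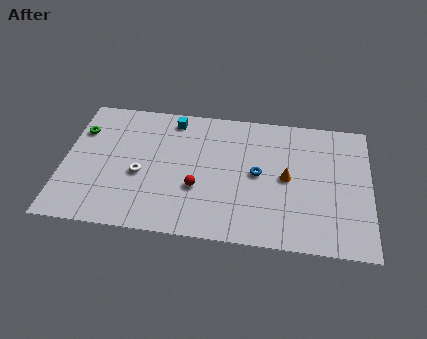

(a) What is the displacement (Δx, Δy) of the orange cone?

(3.0, -1.4)

The orange cone started near (9.4, 6.3) and ended near (12.4, 4.9).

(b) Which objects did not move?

the cyan cube and the blue torus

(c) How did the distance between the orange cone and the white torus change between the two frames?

+2.8

Before: roughly 5.3 units apart; after: 8.1. That's 2.8 units further apart.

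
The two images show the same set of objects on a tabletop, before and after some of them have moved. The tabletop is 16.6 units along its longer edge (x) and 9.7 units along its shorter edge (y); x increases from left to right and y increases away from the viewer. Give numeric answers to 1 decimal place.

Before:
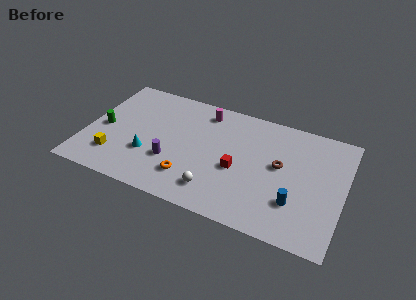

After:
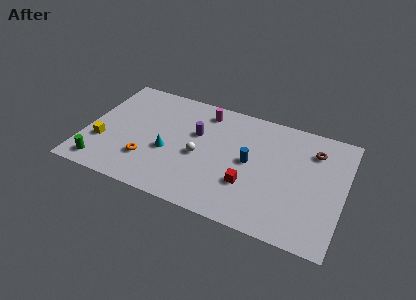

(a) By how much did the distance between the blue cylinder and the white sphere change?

-1.8

Before: roughly 5.1 units apart; after: 3.3. That's 1.8 units closer together.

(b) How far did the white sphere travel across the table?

2.7

The white sphere moved from about (8.7, 1.9) to (7.4, 4.3), a distance of √(1.3² + 2.4²) ≈ 2.7.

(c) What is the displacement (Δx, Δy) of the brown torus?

(2.0, 2.0)

From the two frames, the brown torus sits at roughly (12.5, 5.4) before and (14.5, 7.4) after.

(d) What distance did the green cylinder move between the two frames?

3.2

The green cylinder was near (1.1, 4.5) before and (1.4, 1.3) after, so it travelled √(0.3² + 3.2²) ≈ 3.2 units.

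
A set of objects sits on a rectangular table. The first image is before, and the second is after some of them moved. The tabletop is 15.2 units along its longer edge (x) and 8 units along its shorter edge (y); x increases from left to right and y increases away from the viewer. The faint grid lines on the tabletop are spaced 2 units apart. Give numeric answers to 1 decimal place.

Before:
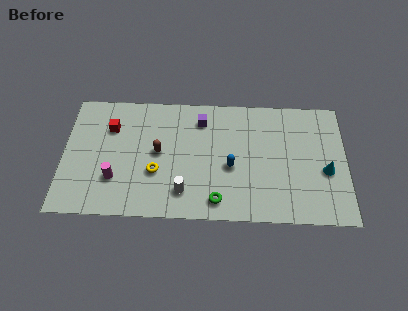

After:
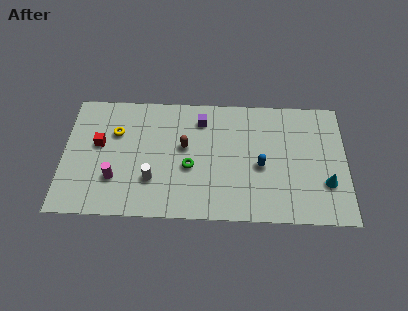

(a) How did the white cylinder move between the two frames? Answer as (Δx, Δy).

(-1.7, 0.7)

The white cylinder started near (6.5, 1.7) and ended near (4.8, 2.4).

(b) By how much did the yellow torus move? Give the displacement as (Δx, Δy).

(-2.2, 2.5)

The yellow torus started near (5.0, 2.9) and ended near (2.8, 5.4).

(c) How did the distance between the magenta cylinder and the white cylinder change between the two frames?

-1.8

Before: roughly 3.8 units apart; after: 2.0. That's 1.8 units closer together.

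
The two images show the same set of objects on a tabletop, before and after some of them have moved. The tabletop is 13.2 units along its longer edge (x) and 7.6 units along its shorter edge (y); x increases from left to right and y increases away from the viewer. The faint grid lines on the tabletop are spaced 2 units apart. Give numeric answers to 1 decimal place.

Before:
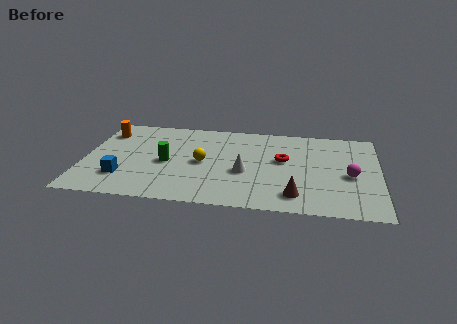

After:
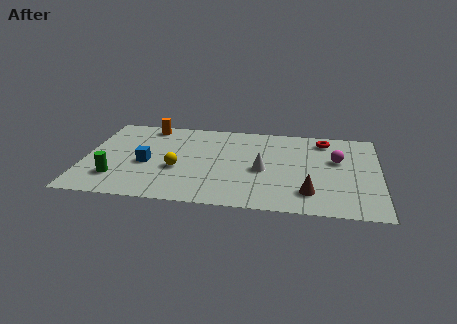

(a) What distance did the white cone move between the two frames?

0.9

The white cone was near (7.2, 3.1) before and (8.0, 3.4) after, so it travelled √(0.8² + 0.3²) ≈ 0.9 units.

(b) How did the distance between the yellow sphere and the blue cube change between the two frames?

-2.5

They were about 3.9 units apart before and 1.4 after — 2.5 units closer together.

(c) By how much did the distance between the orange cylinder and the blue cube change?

-0.6

Before: roughly 4.0 units apart; after: 3.4. That's 0.6 units closer together.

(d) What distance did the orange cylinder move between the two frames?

2.1

From (0.8, 5.9) to (2.7, 6.7), the orange cylinder covered √(1.9² + 0.8²) ≈ 2.1 units.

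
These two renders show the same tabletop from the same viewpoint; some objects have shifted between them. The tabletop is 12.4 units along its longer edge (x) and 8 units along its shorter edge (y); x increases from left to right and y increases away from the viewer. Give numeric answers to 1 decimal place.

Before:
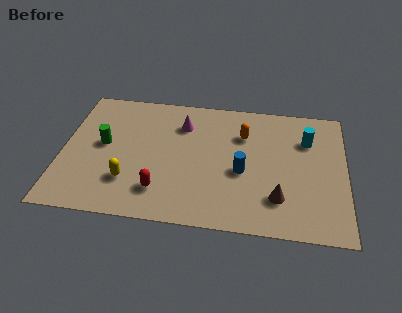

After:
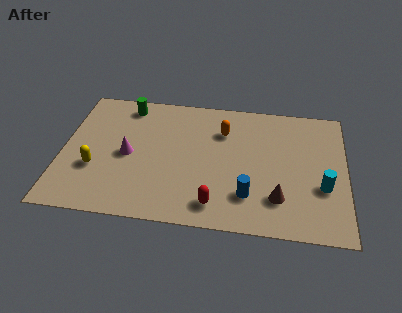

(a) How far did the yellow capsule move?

1.6

The yellow capsule was near (3.0, 2.2) before and (1.5, 2.8) after, so it travelled √(1.5² + 0.6²) ≈ 1.6 units.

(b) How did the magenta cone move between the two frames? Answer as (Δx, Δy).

(-2.3, -2.2)

The magenta cone was at about (5.2, 6.0) and moved to about (2.9, 3.8).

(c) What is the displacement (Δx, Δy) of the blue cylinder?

(0.3, -1.4)

The blue cylinder started near (7.9, 3.4) and ended near (8.2, 2.0).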